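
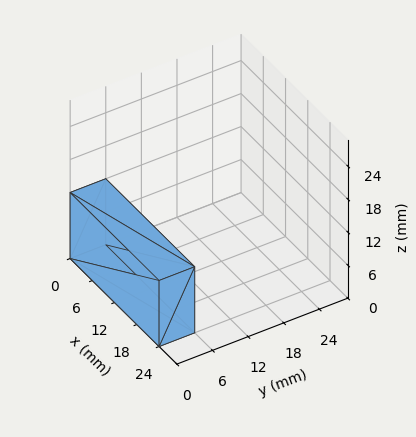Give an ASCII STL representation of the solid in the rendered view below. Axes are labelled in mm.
Reading the render: the shape is a rectangular box, roughly 24 × 6 mm footprint and 12 mm tall (dimensions read to the nearest mm from the axis ticks). For the STL, each face is triangulated and given an outward normal.

solid part
  facet normal 0.0000 0.0000 -1.0000
    outer loop
      vertex 24.00 6.00 0.00
      vertex 24.00 0.00 0.00
      vertex 0.00 0.00 0.00
    endloop
  endfacet
  facet normal 0.0000 0.0000 -1.0000
    outer loop
      vertex 0.00 6.00 0.00
      vertex 24.00 6.00 0.00
      vertex 0.00 0.00 0.00
    endloop
  endfacet
  facet normal 0.0000 0.0000 1.0000
    outer loop
      vertex 0.00 0.00 12.00
      vertex 24.00 0.00 12.00
      vertex 24.00 6.00 12.00
    endloop
  endfacet
  facet normal 0.0000 0.0000 1.0000
    outer loop
      vertex 0.00 0.00 12.00
      vertex 24.00 6.00 12.00
      vertex 0.00 6.00 12.00
    endloop
  endfacet
  facet normal 0.0000 -1.0000 0.0000
    outer loop
      vertex 0.00 0.00 0.00
      vertex 24.00 0.00 0.00
      vertex 24.00 0.00 12.00
    endloop
  endfacet
  facet normal 0.0000 -1.0000 0.0000
    outer loop
      vertex 0.00 0.00 0.00
      vertex 24.00 0.00 12.00
      vertex 0.00 0.00 12.00
    endloop
  endfacet
  facet normal 0.0000 1.0000 0.0000
    outer loop
      vertex 24.00 6.00 12.00
      vertex 24.00 6.00 0.00
      vertex 0.00 6.00 0.00
    endloop
  endfacet
  facet normal 0.0000 1.0000 0.0000
    outer loop
      vertex 0.00 6.00 12.00
      vertex 24.00 6.00 12.00
      vertex 0.00 6.00 0.00
    endloop
  endfacet
  facet normal -1.0000 0.0000 0.0000
    outer loop
      vertex 0.00 6.00 12.00
      vertex 0.00 6.00 0.00
      vertex 0.00 0.00 0.00
    endloop
  endfacet
  facet normal -1.0000 0.0000 0.0000
    outer loop
      vertex 0.00 0.00 12.00
      vertex 0.00 6.00 12.00
      vertex 0.00 0.00 0.00
    endloop
  endfacet
  facet normal 1.0000 0.0000 0.0000
    outer loop
      vertex 24.00 0.00 0.00
      vertex 24.00 6.00 0.00
      vertex 24.00 6.00 12.00
    endloop
  endfacet
  facet normal 1.0000 0.0000 0.0000
    outer loop
      vertex 24.00 0.00 0.00
      vertex 24.00 6.00 12.00
      vertex 24.00 0.00 12.00
    endloop
  endfacet
endsolid part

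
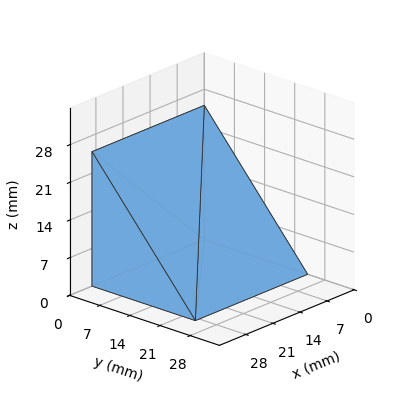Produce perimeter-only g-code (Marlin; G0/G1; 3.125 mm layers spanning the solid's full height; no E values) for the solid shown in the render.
Reading the render: the shape is a wedge (ramp): 29 × 24 mm base, rising to 25 mm along the y=0 edge and sloping linearly to z=0 at y=24 (dimensions read to the nearest mm from the axis ticks). For the g-code, the solid's height is divided into equal slices at the stated Δz and each level perimeter traced with G1 moves after a G0 lift.

; perimeter-only toolpath
G21 ; units = mm
G90 ; absolute positioning
G28 ; home
; layer 1
G0 Z3.125
G0 X0.000 Y0.000
G1 X29.000 Y0.000
G1 X29.000 Y21.000
G1 X0.000 Y21.000
G1 X0.000 Y0.000
; layer 2
G0 Z6.250
G0 X0.000 Y0.000
G1 X29.000 Y0.000
G1 X29.000 Y18.000
G1 X0.000 Y18.000
G1 X0.000 Y0.000
; layer 3
G0 Z9.375
G0 X0.000 Y0.000
G1 X29.000 Y0.000
G1 X29.000 Y15.000
G1 X0.000 Y15.000
G1 X0.000 Y0.000
; layer 4
G0 Z12.500
G0 X0.000 Y0.000
G1 X29.000 Y0.000
G1 X29.000 Y12.000
G1 X0.000 Y12.000
G1 X0.000 Y0.000
; layer 5
G0 Z15.625
G0 X0.000 Y0.000
G1 X29.000 Y0.000
G1 X29.000 Y9.000
G1 X0.000 Y9.000
G1 X0.000 Y0.000
; layer 6
G0 Z18.750
G0 X0.000 Y0.000
G1 X29.000 Y0.000
G1 X29.000 Y6.000
G1 X0.000 Y6.000
G1 X0.000 Y0.000
; layer 7
G0 Z21.875
G0 X0.000 Y0.000
G1 X29.000 Y0.000
G1 X29.000 Y3.000
G1 X0.000 Y3.000
G1 X0.000 Y0.000
M2 ; end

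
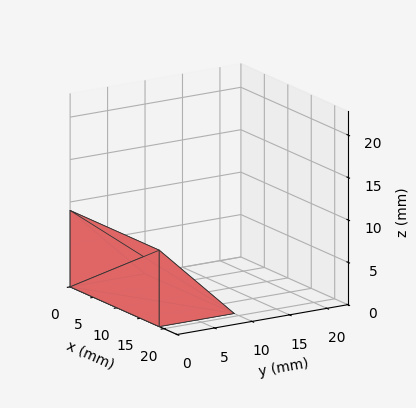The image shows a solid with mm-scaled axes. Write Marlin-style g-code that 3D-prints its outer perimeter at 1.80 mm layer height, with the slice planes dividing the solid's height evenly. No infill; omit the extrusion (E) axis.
Reading the render: the shape is a wedge (ramp): 19 × 10 mm base, rising to 9 mm along the y=0 edge and sloping linearly to z=0 at y=10 (dimensions read to the nearest mm from the axis ticks). For the g-code, the solid's height is divided into equal slices at the stated Δz and each level perimeter traced with G1 moves after a G0 lift.

; perimeter-only toolpath
G21 ; units = mm
G90 ; absolute positioning
G28 ; home
; layer 1
G0 Z1.80
G0 X0.00 Y0.00
G1 X19.00 Y0.00
G1 X19.00 Y8.00
G1 X0.00 Y8.00
G1 X0.00 Y0.00
; layer 2
G0 Z3.60
G0 X0.00 Y0.00
G1 X19.00 Y0.00
G1 X19.00 Y6.00
G1 X0.00 Y6.00
G1 X0.00 Y0.00
; layer 3
G0 Z5.40
G0 X0.00 Y0.00
G1 X19.00 Y0.00
G1 X19.00 Y4.00
G1 X0.00 Y4.00
G1 X0.00 Y0.00
; layer 4
G0 Z7.20
G0 X0.00 Y0.00
G1 X19.00 Y0.00
G1 X19.00 Y2.00
G1 X0.00 Y2.00
G1 X0.00 Y0.00
M2 ; end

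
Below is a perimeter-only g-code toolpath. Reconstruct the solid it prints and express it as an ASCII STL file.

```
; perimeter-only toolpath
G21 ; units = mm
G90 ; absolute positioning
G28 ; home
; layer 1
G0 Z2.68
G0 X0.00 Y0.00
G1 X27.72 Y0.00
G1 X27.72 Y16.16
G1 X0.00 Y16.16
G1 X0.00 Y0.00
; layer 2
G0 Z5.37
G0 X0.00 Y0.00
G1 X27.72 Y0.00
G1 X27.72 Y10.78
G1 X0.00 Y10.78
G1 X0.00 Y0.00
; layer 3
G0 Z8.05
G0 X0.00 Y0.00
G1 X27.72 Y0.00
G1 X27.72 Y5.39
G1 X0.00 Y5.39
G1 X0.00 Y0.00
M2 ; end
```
solid part
  facet normal 0.0000 0.0000 -1.0000
    outer loop
      vertex 27.72 21.55 0.00
      vertex 27.72 0.00 0.00
      vertex 0.00 0.00 0.00
    endloop
  endfacet
  facet normal 0.0000 0.0000 -1.0000
    outer loop
      vertex 0.00 21.55 0.00
      vertex 27.72 21.55 0.00
      vertex 0.00 0.00 0.00
    endloop
  endfacet
  facet normal 0.0000 -1.0000 0.0000
    outer loop
      vertex 0.00 0.00 0.00
      vertex 27.72 0.00 0.00
      vertex 27.72 0.00 10.73
    endloop
  endfacet
  facet normal 0.0000 -1.0000 0.0000
    outer loop
      vertex 0.00 0.00 0.00
      vertex 27.72 0.00 10.73
      vertex 0.00 0.00 10.73
    endloop
  endfacet
  facet normal 0.0000 0.4457 0.8952
    outer loop
      vertex 0.00 0.00 10.73
      vertex 27.72 0.00 10.73
      vertex 27.72 21.55 0.00
    endloop
  endfacet
  facet normal 0.0000 0.4457 0.8952
    outer loop
      vertex 0.00 0.00 10.73
      vertex 27.72 21.55 0.00
      vertex 0.00 21.55 0.00
    endloop
  endfacet
  facet normal -1.0000 0.0000 0.0000
    outer loop
      vertex 0.00 0.00 10.73
      vertex 0.00 21.55 0.00
      vertex 0.00 0.00 0.00
    endloop
  endfacet
  facet normal 1.0000 0.0000 0.0000
    outer loop
      vertex 27.72 0.00 0.00
      vertex 27.72 21.55 0.00
      vertex 27.72 0.00 10.73
    endloop
  endfacet
endsolid part

The G0 Z moves step by Δz≈2.68 mm. The G1 loops shrink linearly with z, so the solid tapers from its base footprint up to z≈10.7. Closing with a flat bottom cap and the tapered top and triangulating gives 8 facets — a wedge (ramp): 27.7 × 21.6 mm base, rising to 10.7 mm along the y=0 edge and sloping linearly to z=0 at y=21.6.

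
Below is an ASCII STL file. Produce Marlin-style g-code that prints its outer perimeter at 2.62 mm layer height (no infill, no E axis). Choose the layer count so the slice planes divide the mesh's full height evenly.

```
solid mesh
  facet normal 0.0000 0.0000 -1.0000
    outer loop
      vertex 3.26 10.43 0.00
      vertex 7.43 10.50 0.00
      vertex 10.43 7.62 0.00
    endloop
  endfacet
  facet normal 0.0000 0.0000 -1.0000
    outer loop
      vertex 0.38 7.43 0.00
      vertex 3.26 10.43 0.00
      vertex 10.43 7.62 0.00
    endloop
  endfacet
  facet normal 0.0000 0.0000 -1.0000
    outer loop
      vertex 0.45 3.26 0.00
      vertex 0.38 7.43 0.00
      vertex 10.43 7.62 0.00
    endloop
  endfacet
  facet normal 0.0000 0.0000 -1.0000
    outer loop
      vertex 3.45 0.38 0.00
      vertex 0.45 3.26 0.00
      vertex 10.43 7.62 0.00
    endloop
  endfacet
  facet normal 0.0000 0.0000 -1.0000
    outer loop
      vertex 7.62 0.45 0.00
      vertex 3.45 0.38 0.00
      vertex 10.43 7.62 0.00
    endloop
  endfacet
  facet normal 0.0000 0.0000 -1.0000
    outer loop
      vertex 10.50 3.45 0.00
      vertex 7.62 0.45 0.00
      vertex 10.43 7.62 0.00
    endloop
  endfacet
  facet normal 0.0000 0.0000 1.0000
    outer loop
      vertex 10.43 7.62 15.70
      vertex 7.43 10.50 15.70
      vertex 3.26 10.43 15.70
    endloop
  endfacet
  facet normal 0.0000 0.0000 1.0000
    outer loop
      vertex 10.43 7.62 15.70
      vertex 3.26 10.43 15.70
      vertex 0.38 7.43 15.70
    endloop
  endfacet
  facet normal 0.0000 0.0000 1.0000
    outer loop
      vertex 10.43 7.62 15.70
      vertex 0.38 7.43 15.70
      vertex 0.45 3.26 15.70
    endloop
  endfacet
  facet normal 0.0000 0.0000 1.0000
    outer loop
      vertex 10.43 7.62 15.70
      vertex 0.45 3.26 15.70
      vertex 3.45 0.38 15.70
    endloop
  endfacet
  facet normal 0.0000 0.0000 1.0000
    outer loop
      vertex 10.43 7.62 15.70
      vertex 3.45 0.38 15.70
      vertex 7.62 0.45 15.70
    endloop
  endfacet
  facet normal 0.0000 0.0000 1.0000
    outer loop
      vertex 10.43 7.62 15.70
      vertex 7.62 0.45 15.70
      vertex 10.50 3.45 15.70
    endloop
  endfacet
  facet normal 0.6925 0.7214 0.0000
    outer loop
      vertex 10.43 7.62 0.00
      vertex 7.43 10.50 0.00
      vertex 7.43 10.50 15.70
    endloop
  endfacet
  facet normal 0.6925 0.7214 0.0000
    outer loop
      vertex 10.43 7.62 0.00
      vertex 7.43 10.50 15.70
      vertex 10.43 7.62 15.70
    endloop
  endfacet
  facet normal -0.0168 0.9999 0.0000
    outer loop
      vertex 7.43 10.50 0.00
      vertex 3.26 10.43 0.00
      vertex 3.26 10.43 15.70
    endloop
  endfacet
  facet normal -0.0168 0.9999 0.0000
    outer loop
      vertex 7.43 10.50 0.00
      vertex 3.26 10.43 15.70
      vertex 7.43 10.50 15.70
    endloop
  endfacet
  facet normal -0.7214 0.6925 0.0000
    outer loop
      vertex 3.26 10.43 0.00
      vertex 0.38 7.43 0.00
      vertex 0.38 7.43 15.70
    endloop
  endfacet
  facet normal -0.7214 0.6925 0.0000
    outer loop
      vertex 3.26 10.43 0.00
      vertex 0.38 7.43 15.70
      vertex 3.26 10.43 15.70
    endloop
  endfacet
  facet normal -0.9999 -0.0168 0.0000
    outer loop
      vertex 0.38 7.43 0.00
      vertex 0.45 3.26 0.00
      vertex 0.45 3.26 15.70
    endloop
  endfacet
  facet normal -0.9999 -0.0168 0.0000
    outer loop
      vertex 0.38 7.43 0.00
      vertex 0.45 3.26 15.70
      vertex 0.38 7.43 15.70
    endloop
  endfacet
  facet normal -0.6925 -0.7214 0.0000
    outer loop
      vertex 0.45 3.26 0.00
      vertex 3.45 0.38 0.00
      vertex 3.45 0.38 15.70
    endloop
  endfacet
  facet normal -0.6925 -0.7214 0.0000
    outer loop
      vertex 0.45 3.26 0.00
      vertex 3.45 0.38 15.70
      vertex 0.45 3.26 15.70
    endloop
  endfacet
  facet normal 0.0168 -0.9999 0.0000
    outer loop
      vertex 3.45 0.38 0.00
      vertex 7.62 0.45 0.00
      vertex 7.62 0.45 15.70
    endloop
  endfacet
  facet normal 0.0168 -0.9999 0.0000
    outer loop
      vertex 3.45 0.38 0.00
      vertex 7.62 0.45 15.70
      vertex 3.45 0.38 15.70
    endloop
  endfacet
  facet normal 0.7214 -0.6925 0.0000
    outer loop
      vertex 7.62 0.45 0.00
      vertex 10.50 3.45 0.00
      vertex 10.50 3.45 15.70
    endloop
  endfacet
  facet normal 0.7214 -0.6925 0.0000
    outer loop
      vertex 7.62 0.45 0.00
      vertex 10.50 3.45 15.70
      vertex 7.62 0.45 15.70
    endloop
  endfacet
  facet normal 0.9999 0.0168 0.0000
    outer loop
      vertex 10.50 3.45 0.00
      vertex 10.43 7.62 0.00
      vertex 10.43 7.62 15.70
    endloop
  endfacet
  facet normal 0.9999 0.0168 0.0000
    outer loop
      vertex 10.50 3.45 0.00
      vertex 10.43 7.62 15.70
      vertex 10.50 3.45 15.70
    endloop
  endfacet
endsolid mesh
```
; perimeter-only toolpath
G21 ; units = mm
G90 ; absolute positioning
G28 ; home
; layer 1
G0 Z2.62
G0 X10.43 Y7.62
G1 X7.43 Y10.50
G1 X3.26 Y10.43
G1 X0.38 Y7.43
G1 X0.45 Y3.26
G1 X3.45 Y0.38
G1 X7.62 Y0.45
G1 X10.50 Y3.45
G1 X10.43 Y7.62
; layer 2
G0 Z5.23
G0 X10.43 Y7.62
G1 X7.43 Y10.50
G1 X3.26 Y10.43
G1 X0.38 Y7.43
G1 X0.45 Y3.26
G1 X3.45 Y0.38
G1 X7.62 Y0.45
G1 X10.50 Y3.45
G1 X10.43 Y7.62
; layer 3
G0 Z7.85
G0 X10.43 Y7.62
G1 X7.43 Y10.50
G1 X3.26 Y10.43
G1 X0.38 Y7.43
G1 X0.45 Y3.26
G1 X3.45 Y0.38
G1 X7.62 Y0.45
G1 X10.50 Y3.45
G1 X10.43 Y7.62
; layer 4
G0 Z10.47
G0 X10.43 Y7.62
G1 X7.43 Y10.50
G1 X3.26 Y10.43
G1 X0.38 Y7.43
G1 X0.45 Y3.26
G1 X3.45 Y0.38
G1 X7.62 Y0.45
G1 X10.50 Y3.45
G1 X10.43 Y7.62
; layer 5
G0 Z13.08
G0 X10.43 Y7.62
G1 X7.43 Y10.50
G1 X3.26 Y10.43
G1 X0.38 Y7.43
G1 X0.45 Y3.26
G1 X3.45 Y0.38
G1 X7.62 Y0.45
G1 X10.50 Y3.45
G1 X10.43 Y7.62
; layer 6
G0 Z15.70
G0 X10.43 Y7.62
G1 X7.43 Y10.50
G1 X3.26 Y10.43
G1 X0.38 Y7.43
G1 X0.45 Y3.26
G1 X3.45 Y0.38
G1 X7.62 Y0.45
G1 X10.50 Y3.45
G1 X10.43 Y7.62
M2 ; end

The solid is a regular 8-sided prism (a cylinder approximated with 8 flat sides), circumscribed radius ≈ 5.44 mm, height ≈ 15.7 mm. Slicing at Δz = 2.62 mm — 6 equal slices spanning the solid's height, so layer i sits at z = i·h/6 — gives 6 non-empty perimeters. Each is a 8-segment closed polygon; G0 lifts to the layer z and rapids to the start vertex, then G1 traces the edges.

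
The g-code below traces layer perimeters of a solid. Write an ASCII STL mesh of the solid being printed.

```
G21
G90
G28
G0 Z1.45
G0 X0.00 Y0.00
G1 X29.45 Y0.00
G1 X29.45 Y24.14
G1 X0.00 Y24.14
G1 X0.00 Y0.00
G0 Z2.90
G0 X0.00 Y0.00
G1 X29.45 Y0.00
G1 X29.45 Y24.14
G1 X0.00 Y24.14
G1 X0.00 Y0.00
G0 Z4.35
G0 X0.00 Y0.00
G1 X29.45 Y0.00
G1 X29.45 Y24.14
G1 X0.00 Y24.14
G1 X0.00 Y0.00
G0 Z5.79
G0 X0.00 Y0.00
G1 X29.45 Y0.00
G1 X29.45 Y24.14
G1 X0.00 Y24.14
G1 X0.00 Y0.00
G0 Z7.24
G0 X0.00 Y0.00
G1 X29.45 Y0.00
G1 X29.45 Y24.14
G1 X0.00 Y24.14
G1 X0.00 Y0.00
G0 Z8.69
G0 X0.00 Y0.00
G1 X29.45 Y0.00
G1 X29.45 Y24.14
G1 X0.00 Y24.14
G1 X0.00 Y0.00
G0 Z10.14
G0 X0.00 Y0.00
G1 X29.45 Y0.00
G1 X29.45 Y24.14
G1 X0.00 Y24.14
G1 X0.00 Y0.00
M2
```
solid part
  facet normal 0.0000 0.0000 -1.0000
    outer loop
      vertex 29.45 24.14 0.00
      vertex 29.45 0.00 0.00
      vertex 0.00 0.00 0.00
    endloop
  endfacet
  facet normal 0.0000 0.0000 -1.0000
    outer loop
      vertex 0.00 24.14 0.00
      vertex 29.45 24.14 0.00
      vertex 0.00 0.00 0.00
    endloop
  endfacet
  facet normal 0.0000 0.0000 1.0000
    outer loop
      vertex 0.00 0.00 10.14
      vertex 29.45 0.00 10.14
      vertex 29.45 24.14 10.14
    endloop
  endfacet
  facet normal 0.0000 0.0000 1.0000
    outer loop
      vertex 0.00 0.00 10.14
      vertex 29.45 24.14 10.14
      vertex 0.00 24.14 10.14
    endloop
  endfacet
  facet normal 0.0000 -1.0000 0.0000
    outer loop
      vertex 0.00 0.00 0.00
      vertex 29.45 0.00 0.00
      vertex 29.45 0.00 10.14
    endloop
  endfacet
  facet normal 0.0000 -1.0000 0.0000
    outer loop
      vertex 0.00 0.00 0.00
      vertex 29.45 0.00 10.14
      vertex 0.00 0.00 10.14
    endloop
  endfacet
  facet normal 0.0000 1.0000 0.0000
    outer loop
      vertex 29.45 24.14 10.14
      vertex 29.45 24.14 0.00
      vertex 0.00 24.14 0.00
    endloop
  endfacet
  facet normal 0.0000 1.0000 0.0000
    outer loop
      vertex 0.00 24.14 10.14
      vertex 29.45 24.14 10.14
      vertex 0.00 24.14 0.00
    endloop
  endfacet
  facet normal -1.0000 0.0000 0.0000
    outer loop
      vertex 0.00 24.14 10.14
      vertex 0.00 24.14 0.00
      vertex 0.00 0.00 0.00
    endloop
  endfacet
  facet normal -1.0000 0.0000 0.0000
    outer loop
      vertex 0.00 0.00 10.14
      vertex 0.00 24.14 10.14
      vertex 0.00 0.00 0.00
    endloop
  endfacet
  facet normal 1.0000 0.0000 0.0000
    outer loop
      vertex 29.45 0.00 0.00
      vertex 29.45 24.14 0.00
      vertex 29.45 24.14 10.14
    endloop
  endfacet
  facet normal 1.0000 0.0000 0.0000
    outer loop
      vertex 29.45 0.00 0.00
      vertex 29.45 24.14 10.14
      vertex 29.45 0.00 10.14
    endloop
  endfacet
endsolid part

The G0 Z moves step by Δz≈1.45 mm. Every layer's G1 loop is the same polygon, so the solid is a straight extrusion of it from z=0 to z≈10.1. Closing with flat bottom and top caps and triangulating gives 12 facets — a rectangular box, roughly 29.4 × 24.1 mm footprint and 10.1 mm tall.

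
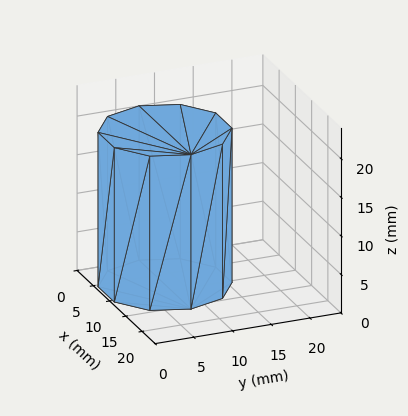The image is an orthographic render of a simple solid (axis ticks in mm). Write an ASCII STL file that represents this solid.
Reading the render: the shape is a regular 10-sided prism (a cylinder approximated with 10 flat sides), circumscribed radius ≈ 8 mm, height ≈ 20 mm (dimensions read to the nearest mm from the axis ticks). For the STL, each face is triangulated and given an outward normal.

solid part
  facet normal 0.0000 0.0000 -1.0000
    outer loop
      vertex 10.5 15.6 0.0
      vertex 14.5 12.7 0.0
      vertex 16.0 8.0 0.0
    endloop
  endfacet
  facet normal 0.0000 0.0000 -1.0000
    outer loop
      vertex 5.5 15.6 0.0
      vertex 10.5 15.6 0.0
      vertex 16.0 8.0 0.0
    endloop
  endfacet
  facet normal 0.0000 0.0000 -1.0000
    outer loop
      vertex 1.5 12.7 0.0
      vertex 5.5 15.6 0.0
      vertex 16.0 8.0 0.0
    endloop
  endfacet
  facet normal 0.0000 0.0000 -1.0000
    outer loop
      vertex 0.0 8.0 0.0
      vertex 1.5 12.7 0.0
      vertex 16.0 8.0 0.0
    endloop
  endfacet
  facet normal 0.0000 0.0000 -1.0000
    outer loop
      vertex 1.5 3.3 0.0
      vertex 0.0 8.0 0.0
      vertex 16.0 8.0 0.0
    endloop
  endfacet
  facet normal 0.0000 0.0000 -1.0000
    outer loop
      vertex 5.5 0.4 0.0
      vertex 1.5 3.3 0.0
      vertex 16.0 8.0 0.0
    endloop
  endfacet
  facet normal 0.0000 0.0000 -1.0000
    outer loop
      vertex 10.5 0.4 0.0
      vertex 5.5 0.4 0.0
      vertex 16.0 8.0 0.0
    endloop
  endfacet
  facet normal 0.0000 0.0000 -1.0000
    outer loop
      vertex 14.5 3.3 0.0
      vertex 10.5 0.4 0.0
      vertex 16.0 8.0 0.0
    endloop
  endfacet
  facet normal 0.0000 0.0000 1.0000
    outer loop
      vertex 16.0 8.0 20.0
      vertex 14.5 12.7 20.0
      vertex 10.5 15.6 20.0
    endloop
  endfacet
  facet normal 0.0000 0.0000 1.0000
    outer loop
      vertex 16.0 8.0 20.0
      vertex 10.5 15.6 20.0
      vertex 5.5 15.6 20.0
    endloop
  endfacet
  facet normal 0.0000 0.0000 1.0000
    outer loop
      vertex 16.0 8.0 20.0
      vertex 5.5 15.6 20.0
      vertex 1.5 12.7 20.0
    endloop
  endfacet
  facet normal 0.0000 0.0000 1.0000
    outer loop
      vertex 16.0 8.0 20.0
      vertex 1.5 12.7 20.0
      vertex 0.0 8.0 20.0
    endloop
  endfacet
  facet normal 0.0000 0.0000 1.0000
    outer loop
      vertex 16.0 8.0 20.0
      vertex 0.0 8.0 20.0
      vertex 1.5 3.3 20.0
    endloop
  endfacet
  facet normal 0.0000 0.0000 1.0000
    outer loop
      vertex 16.0 8.0 20.0
      vertex 1.5 3.3 20.0
      vertex 5.5 0.4 20.0
    endloop
  endfacet
  facet normal 0.0000 0.0000 1.0000
    outer loop
      vertex 16.0 8.0 20.0
      vertex 5.5 0.4 20.0
      vertex 10.5 0.4 20.0
    endloop
  endfacet
  facet normal 0.0000 0.0000 1.0000
    outer loop
      vertex 16.0 8.0 20.0
      vertex 10.5 0.4 20.0
      vertex 14.5 3.3 20.0
    endloop
  endfacet
  facet normal 0.9527 0.3040 0.0000
    outer loop
      vertex 16.0 8.0 0.0
      vertex 14.5 12.7 0.0
      vertex 14.5 12.7 20.0
    endloop
  endfacet
  facet normal 0.9527 0.3040 0.0000
    outer loop
      vertex 16.0 8.0 0.0
      vertex 14.5 12.7 20.0
      vertex 16.0 8.0 20.0
    endloop
  endfacet
  facet normal 0.5870 0.8096 0.0000
    outer loop
      vertex 14.5 12.7 0.0
      vertex 10.5 15.6 0.0
      vertex 10.5 15.6 20.0
    endloop
  endfacet
  facet normal 0.5870 0.8096 0.0000
    outer loop
      vertex 14.5 12.7 0.0
      vertex 10.5 15.6 20.0
      vertex 14.5 12.7 20.0
    endloop
  endfacet
  facet normal 0.0000 1.0000 0.0000
    outer loop
      vertex 10.5 15.6 0.0
      vertex 5.5 15.6 0.0
      vertex 5.5 15.6 20.0
    endloop
  endfacet
  facet normal 0.0000 1.0000 0.0000
    outer loop
      vertex 10.5 15.6 0.0
      vertex 5.5 15.6 20.0
      vertex 10.5 15.6 20.0
    endloop
  endfacet
  facet normal -0.5870 0.8096 0.0000
    outer loop
      vertex 5.5 15.6 0.0
      vertex 1.5 12.7 0.0
      vertex 1.5 12.7 20.0
    endloop
  endfacet
  facet normal -0.5870 0.8096 0.0000
    outer loop
      vertex 5.5 15.6 0.0
      vertex 1.5 12.7 20.0
      vertex 5.5 15.6 20.0
    endloop
  endfacet
  facet normal -0.9527 0.3040 0.0000
    outer loop
      vertex 1.5 12.7 0.0
      vertex 0.0 8.0 0.0
      vertex 0.0 8.0 20.0
    endloop
  endfacet
  facet normal -0.9527 0.3040 0.0000
    outer loop
      vertex 1.5 12.7 0.0
      vertex 0.0 8.0 20.0
      vertex 1.5 12.7 20.0
    endloop
  endfacet
  facet normal -0.9527 -0.3040 0.0000
    outer loop
      vertex 0.0 8.0 0.0
      vertex 1.5 3.3 0.0
      vertex 1.5 3.3 20.0
    endloop
  endfacet
  facet normal -0.9527 -0.3040 0.0000
    outer loop
      vertex 0.0 8.0 0.0
      vertex 1.5 3.3 20.0
      vertex 0.0 8.0 20.0
    endloop
  endfacet
  facet normal -0.5870 -0.8096 0.0000
    outer loop
      vertex 1.5 3.3 0.0
      vertex 5.5 0.4 0.0
      vertex 5.5 0.4 20.0
    endloop
  endfacet
  facet normal -0.5870 -0.8096 0.0000
    outer loop
      vertex 1.5 3.3 0.0
      vertex 5.5 0.4 20.0
      vertex 1.5 3.3 20.0
    endloop
  endfacet
  facet normal 0.0000 -1.0000 0.0000
    outer loop
      vertex 5.5 0.4 0.0
      vertex 10.5 0.4 0.0
      vertex 10.5 0.4 20.0
    endloop
  endfacet
  facet normal 0.0000 -1.0000 0.0000
    outer loop
      vertex 5.5 0.4 0.0
      vertex 10.5 0.4 20.0
      vertex 5.5 0.4 20.0
    endloop
  endfacet
  facet normal 0.5870 -0.8096 0.0000
    outer loop
      vertex 10.5 0.4 0.0
      vertex 14.5 3.3 0.0
      vertex 14.5 3.3 20.0
    endloop
  endfacet
  facet normal 0.5870 -0.8096 0.0000
    outer loop
      vertex 10.5 0.4 0.0
      vertex 14.5 3.3 20.0
      vertex 10.5 0.4 20.0
    endloop
  endfacet
  facet normal 0.9527 -0.3040 0.0000
    outer loop
      vertex 14.5 3.3 0.0
      vertex 16.0 8.0 0.0
      vertex 16.0 8.0 20.0
    endloop
  endfacet
  facet normal 0.9527 -0.3040 0.0000
    outer loop
      vertex 14.5 3.3 0.0
      vertex 16.0 8.0 20.0
      vertex 14.5 3.3 20.0
    endloop
  endfacet
endsolid part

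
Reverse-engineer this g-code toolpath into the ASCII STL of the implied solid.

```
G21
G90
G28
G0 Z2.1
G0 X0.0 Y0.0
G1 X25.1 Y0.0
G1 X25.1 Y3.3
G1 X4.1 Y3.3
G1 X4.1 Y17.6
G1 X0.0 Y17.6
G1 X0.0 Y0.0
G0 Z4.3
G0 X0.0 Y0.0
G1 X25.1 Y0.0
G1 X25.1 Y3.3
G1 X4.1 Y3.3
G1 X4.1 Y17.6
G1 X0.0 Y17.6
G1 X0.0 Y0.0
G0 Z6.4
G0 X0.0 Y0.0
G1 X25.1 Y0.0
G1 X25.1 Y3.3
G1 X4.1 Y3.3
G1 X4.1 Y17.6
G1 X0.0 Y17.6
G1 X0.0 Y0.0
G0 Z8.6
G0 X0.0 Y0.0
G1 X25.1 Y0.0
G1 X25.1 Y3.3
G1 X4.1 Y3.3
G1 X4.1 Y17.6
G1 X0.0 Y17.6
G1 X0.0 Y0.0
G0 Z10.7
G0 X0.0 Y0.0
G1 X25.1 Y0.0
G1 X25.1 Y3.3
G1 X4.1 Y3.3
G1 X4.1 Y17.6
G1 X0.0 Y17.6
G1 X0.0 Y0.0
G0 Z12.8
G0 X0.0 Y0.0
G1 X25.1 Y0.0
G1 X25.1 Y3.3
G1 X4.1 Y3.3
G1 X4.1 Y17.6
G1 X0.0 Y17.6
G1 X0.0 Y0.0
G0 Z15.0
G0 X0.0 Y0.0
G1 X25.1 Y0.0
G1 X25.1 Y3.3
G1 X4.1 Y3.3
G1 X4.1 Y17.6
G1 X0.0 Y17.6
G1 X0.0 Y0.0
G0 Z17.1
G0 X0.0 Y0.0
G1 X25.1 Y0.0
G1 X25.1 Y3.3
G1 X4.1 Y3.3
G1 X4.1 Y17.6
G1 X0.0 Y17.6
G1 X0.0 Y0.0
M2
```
solid part
  facet normal 0.0000 0.0000 -1.0000
    outer loop
      vertex 25.1 3.3 0.0
      vertex 25.1 0.0 0.0
      vertex 0.0 0.0 0.0
    endloop
  endfacet
  facet normal 0.0000 0.0000 -1.0000
    outer loop
      vertex 4.1 3.3 0.0
      vertex 25.1 3.3 0.0
      vertex 0.0 0.0 0.0
    endloop
  endfacet
  facet normal 0.0000 0.0000 -1.0000
    outer loop
      vertex 4.1 17.6 0.0
      vertex 4.1 3.3 0.0
      vertex 0.0 0.0 0.0
    endloop
  endfacet
  facet normal 0.0000 0.0000 -1.0000
    outer loop
      vertex 0.0 17.6 0.0
      vertex 4.1 17.6 0.0
      vertex 0.0 0.0 0.0
    endloop
  endfacet
  facet normal 0.0000 0.0000 1.0000
    outer loop
      vertex 0.0 0.0 17.1
      vertex 25.1 0.0 17.1
      vertex 25.1 3.3 17.1
    endloop
  endfacet
  facet normal 0.0000 0.0000 1.0000
    outer loop
      vertex 0.0 0.0 17.1
      vertex 25.1 3.3 17.1
      vertex 4.1 3.3 17.1
    endloop
  endfacet
  facet normal 0.0000 0.0000 1.0000
    outer loop
      vertex 0.0 0.0 17.1
      vertex 4.1 3.3 17.1
      vertex 4.1 17.6 17.1
    endloop
  endfacet
  facet normal 0.0000 0.0000 1.0000
    outer loop
      vertex 0.0 0.0 17.1
      vertex 4.1 17.6 17.1
      vertex 0.0 17.6 17.1
    endloop
  endfacet
  facet normal 0.0000 -1.0000 0.0000
    outer loop
      vertex 0.0 0.0 0.0
      vertex 25.1 0.0 0.0
      vertex 25.1 0.0 17.1
    endloop
  endfacet
  facet normal 0.0000 -1.0000 0.0000
    outer loop
      vertex 0.0 0.0 0.0
      vertex 25.1 0.0 17.1
      vertex 0.0 0.0 17.1
    endloop
  endfacet
  facet normal 1.0000 0.0000 0.0000
    outer loop
      vertex 25.1 0.0 0.0
      vertex 25.1 3.3 0.0
      vertex 25.1 3.3 17.1
    endloop
  endfacet
  facet normal 1.0000 0.0000 0.0000
    outer loop
      vertex 25.1 0.0 0.0
      vertex 25.1 3.3 17.1
      vertex 25.1 0.0 17.1
    endloop
  endfacet
  facet normal 0.0000 1.0000 0.0000
    outer loop
      vertex 25.1 3.3 0.0
      vertex 4.1 3.3 0.0
      vertex 4.1 3.3 17.1
    endloop
  endfacet
  facet normal 0.0000 1.0000 0.0000
    outer loop
      vertex 25.1 3.3 0.0
      vertex 4.1 3.3 17.1
      vertex 25.1 3.3 17.1
    endloop
  endfacet
  facet normal 1.0000 0.0000 0.0000
    outer loop
      vertex 4.1 3.3 0.0
      vertex 4.1 17.6 0.0
      vertex 4.1 17.6 17.1
    endloop
  endfacet
  facet normal 1.0000 0.0000 0.0000
    outer loop
      vertex 4.1 3.3 0.0
      vertex 4.1 17.6 17.1
      vertex 4.1 3.3 17.1
    endloop
  endfacet
  facet normal 0.0000 1.0000 0.0000
    outer loop
      vertex 4.1 17.6 0.0
      vertex 0.0 17.6 0.0
      vertex 0.0 17.6 17.1
    endloop
  endfacet
  facet normal 0.0000 1.0000 0.0000
    outer loop
      vertex 4.1 17.6 0.0
      vertex 0.0 17.6 17.1
      vertex 4.1 17.6 17.1
    endloop
  endfacet
  facet normal -1.0000 0.0000 0.0000
    outer loop
      vertex 0.0 17.6 0.0
      vertex 0.0 0.0 0.0
      vertex 0.0 0.0 17.1
    endloop
  endfacet
  facet normal -1.0000 0.0000 0.0000
    outer loop
      vertex 0.0 17.6 0.0
      vertex 0.0 0.0 17.1
      vertex 0.0 17.6 17.1
    endloop
  endfacet
endsolid part

The G0 Z moves step by Δz≈2.1 mm. Every layer's G1 loop is the same polygon, so the solid is a straight extrusion of it from z=0 to z≈17.1. Closing with flat bottom and top caps and triangulating gives 20 facets — an L-shaped prism: outer 25.1 × 17.6 mm, arm thicknesses ≈ 3.3 mm (horizontal) and 4.1 mm (vertical), extruded 17.1 mm in z.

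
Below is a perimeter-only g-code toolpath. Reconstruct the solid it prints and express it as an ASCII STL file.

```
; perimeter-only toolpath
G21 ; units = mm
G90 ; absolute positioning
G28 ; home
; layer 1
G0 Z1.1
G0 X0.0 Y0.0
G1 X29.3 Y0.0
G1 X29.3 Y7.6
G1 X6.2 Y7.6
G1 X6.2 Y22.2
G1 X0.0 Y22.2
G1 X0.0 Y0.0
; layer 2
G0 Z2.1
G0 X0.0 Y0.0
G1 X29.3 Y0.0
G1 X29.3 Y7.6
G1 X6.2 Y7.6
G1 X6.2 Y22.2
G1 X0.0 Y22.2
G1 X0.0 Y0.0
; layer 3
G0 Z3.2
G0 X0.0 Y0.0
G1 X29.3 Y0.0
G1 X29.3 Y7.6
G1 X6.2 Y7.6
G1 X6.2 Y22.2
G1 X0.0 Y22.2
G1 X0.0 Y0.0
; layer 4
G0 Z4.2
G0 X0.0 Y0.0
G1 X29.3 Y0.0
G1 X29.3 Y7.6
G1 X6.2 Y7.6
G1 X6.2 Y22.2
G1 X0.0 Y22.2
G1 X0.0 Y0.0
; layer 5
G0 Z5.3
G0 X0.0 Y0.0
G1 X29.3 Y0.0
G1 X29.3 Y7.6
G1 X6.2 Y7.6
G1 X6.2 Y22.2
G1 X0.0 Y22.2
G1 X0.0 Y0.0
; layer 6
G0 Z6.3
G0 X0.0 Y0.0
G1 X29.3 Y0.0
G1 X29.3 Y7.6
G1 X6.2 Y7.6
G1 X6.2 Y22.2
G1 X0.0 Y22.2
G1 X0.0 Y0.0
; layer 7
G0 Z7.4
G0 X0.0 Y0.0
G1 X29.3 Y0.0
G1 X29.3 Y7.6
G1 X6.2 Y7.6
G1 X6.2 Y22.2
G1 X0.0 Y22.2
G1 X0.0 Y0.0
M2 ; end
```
solid part
  facet normal 0.0000 0.0000 -1.0000
    outer loop
      vertex 29.3 7.6 0.0
      vertex 29.3 0.0 0.0
      vertex 0.0 0.0 0.0
    endloop
  endfacet
  facet normal 0.0000 0.0000 -1.0000
    outer loop
      vertex 6.2 7.6 0.0
      vertex 29.3 7.6 0.0
      vertex 0.0 0.0 0.0
    endloop
  endfacet
  facet normal 0.0000 0.0000 -1.0000
    outer loop
      vertex 6.2 22.2 0.0
      vertex 6.2 7.6 0.0
      vertex 0.0 0.0 0.0
    endloop
  endfacet
  facet normal 0.0000 0.0000 -1.0000
    outer loop
      vertex 0.0 22.2 0.0
      vertex 6.2 22.2 0.0
      vertex 0.0 0.0 0.0
    endloop
  endfacet
  facet normal 0.0000 0.0000 1.0000
    outer loop
      vertex 0.0 0.0 7.4
      vertex 29.3 0.0 7.4
      vertex 29.3 7.6 7.4
    endloop
  endfacet
  facet normal 0.0000 0.0000 1.0000
    outer loop
      vertex 0.0 0.0 7.4
      vertex 29.3 7.6 7.4
      vertex 6.2 7.6 7.4
    endloop
  endfacet
  facet normal 0.0000 0.0000 1.0000
    outer loop
      vertex 0.0 0.0 7.4
      vertex 6.2 7.6 7.4
      vertex 6.2 22.2 7.4
    endloop
  endfacet
  facet normal 0.0000 0.0000 1.0000
    outer loop
      vertex 0.0 0.0 7.4
      vertex 6.2 22.2 7.4
      vertex 0.0 22.2 7.4
    endloop
  endfacet
  facet normal 0.0000 -1.0000 0.0000
    outer loop
      vertex 0.0 0.0 0.0
      vertex 29.3 0.0 0.0
      vertex 29.3 0.0 7.4
    endloop
  endfacet
  facet normal 0.0000 -1.0000 0.0000
    outer loop
      vertex 0.0 0.0 0.0
      vertex 29.3 0.0 7.4
      vertex 0.0 0.0 7.4
    endloop
  endfacet
  facet normal 1.0000 0.0000 0.0000
    outer loop
      vertex 29.3 0.0 0.0
      vertex 29.3 7.6 0.0
      vertex 29.3 7.6 7.4
    endloop
  endfacet
  facet normal 1.0000 0.0000 0.0000
    outer loop
      vertex 29.3 0.0 0.0
      vertex 29.3 7.6 7.4
      vertex 29.3 0.0 7.4
    endloop
  endfacet
  facet normal 0.0000 1.0000 0.0000
    outer loop
      vertex 29.3 7.6 0.0
      vertex 6.2 7.6 0.0
      vertex 6.2 7.6 7.4
    endloop
  endfacet
  facet normal 0.0000 1.0000 0.0000
    outer loop
      vertex 29.3 7.6 0.0
      vertex 6.2 7.6 7.4
      vertex 29.3 7.6 7.4
    endloop
  endfacet
  facet normal 1.0000 0.0000 0.0000
    outer loop
      vertex 6.2 7.6 0.0
      vertex 6.2 22.2 0.0
      vertex 6.2 22.2 7.4
    endloop
  endfacet
  facet normal 1.0000 0.0000 0.0000
    outer loop
      vertex 6.2 7.6 0.0
      vertex 6.2 22.2 7.4
      vertex 6.2 7.6 7.4
    endloop
  endfacet
  facet normal 0.0000 1.0000 0.0000
    outer loop
      vertex 6.2 22.2 0.0
      vertex 0.0 22.2 0.0
      vertex 0.0 22.2 7.4
    endloop
  endfacet
  facet normal 0.0000 1.0000 0.0000
    outer loop
      vertex 6.2 22.2 0.0
      vertex 0.0 22.2 7.4
      vertex 6.2 22.2 7.4
    endloop
  endfacet
  facet normal -1.0000 0.0000 0.0000
    outer loop
      vertex 0.0 22.2 0.0
      vertex 0.0 0.0 0.0
      vertex 0.0 0.0 7.4
    endloop
  endfacet
  facet normal -1.0000 0.0000 0.0000
    outer loop
      vertex 0.0 22.2 0.0
      vertex 0.0 0.0 7.4
      vertex 0.0 22.2 7.4
    endloop
  endfacet
endsolid part

The G0 Z moves step by Δz≈1.1 mm. Every layer's G1 loop is the same polygon, so the solid is a straight extrusion of it from z=0 to z≈7.4. Closing with flat bottom and top caps and triangulating gives 20 facets — an L-shaped prism: outer 29.3 × 22.2 mm, arm thicknesses ≈ 7.6 mm (horizontal) and 6.2 mm (vertical), extruded 7.4 mm in z.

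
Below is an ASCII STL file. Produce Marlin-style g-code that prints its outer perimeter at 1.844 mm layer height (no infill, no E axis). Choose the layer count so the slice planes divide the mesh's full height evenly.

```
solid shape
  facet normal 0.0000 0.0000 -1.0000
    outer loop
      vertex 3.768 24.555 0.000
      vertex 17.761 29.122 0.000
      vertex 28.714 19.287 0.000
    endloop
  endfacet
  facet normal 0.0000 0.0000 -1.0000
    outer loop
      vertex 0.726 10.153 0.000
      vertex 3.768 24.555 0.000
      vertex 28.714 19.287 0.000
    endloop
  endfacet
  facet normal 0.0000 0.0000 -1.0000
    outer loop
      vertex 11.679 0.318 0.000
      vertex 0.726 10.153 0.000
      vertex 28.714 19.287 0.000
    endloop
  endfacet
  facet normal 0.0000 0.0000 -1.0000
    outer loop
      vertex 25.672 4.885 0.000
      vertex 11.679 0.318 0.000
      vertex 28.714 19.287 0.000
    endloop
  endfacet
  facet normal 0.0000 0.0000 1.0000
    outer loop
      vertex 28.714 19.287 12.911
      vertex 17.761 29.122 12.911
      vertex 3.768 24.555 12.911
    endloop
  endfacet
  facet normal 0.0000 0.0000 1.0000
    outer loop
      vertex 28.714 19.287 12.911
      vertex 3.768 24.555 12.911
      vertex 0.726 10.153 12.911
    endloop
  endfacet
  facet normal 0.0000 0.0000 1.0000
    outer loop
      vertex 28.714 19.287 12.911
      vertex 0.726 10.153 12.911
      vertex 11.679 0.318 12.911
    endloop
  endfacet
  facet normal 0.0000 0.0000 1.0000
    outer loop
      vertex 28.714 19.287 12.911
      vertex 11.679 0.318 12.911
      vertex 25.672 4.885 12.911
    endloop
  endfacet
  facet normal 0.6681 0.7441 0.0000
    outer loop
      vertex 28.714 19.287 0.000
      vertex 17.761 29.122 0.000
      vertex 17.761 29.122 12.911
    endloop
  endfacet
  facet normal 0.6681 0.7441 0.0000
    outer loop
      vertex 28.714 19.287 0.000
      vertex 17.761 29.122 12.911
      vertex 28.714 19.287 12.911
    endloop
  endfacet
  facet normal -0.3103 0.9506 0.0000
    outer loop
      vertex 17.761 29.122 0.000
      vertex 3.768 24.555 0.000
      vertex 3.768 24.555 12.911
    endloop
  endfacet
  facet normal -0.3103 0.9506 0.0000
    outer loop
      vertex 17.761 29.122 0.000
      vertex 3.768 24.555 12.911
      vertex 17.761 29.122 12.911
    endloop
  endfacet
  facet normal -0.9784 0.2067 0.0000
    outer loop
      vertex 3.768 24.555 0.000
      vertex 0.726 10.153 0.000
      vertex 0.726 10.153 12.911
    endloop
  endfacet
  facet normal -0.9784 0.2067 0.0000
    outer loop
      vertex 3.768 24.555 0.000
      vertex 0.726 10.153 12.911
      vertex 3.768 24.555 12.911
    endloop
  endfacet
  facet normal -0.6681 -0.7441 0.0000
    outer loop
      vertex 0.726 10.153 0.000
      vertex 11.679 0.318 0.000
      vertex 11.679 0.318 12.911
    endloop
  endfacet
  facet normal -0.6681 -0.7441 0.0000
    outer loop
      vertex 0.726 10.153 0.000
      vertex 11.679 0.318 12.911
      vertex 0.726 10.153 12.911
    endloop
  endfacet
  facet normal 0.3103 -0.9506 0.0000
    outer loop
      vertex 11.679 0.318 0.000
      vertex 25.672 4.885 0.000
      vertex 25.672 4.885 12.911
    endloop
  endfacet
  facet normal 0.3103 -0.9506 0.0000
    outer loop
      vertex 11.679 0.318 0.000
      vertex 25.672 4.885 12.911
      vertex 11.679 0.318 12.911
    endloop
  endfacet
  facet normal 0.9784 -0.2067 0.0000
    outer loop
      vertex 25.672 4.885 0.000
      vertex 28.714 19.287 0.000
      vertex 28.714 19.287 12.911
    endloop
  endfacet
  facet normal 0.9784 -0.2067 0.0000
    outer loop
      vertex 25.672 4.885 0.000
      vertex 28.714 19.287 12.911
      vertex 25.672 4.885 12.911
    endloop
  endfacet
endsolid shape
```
; perimeter-only toolpath
G21 ; units = mm
G90 ; absolute positioning
G28 ; home
; layer 1
G0 Z1.844
G0 X28.714 Y19.287
G1 X17.761 Y29.122
G1 X3.768 Y24.555
G1 X0.726 Y10.153
G1 X11.679 Y0.318
G1 X25.672 Y4.885
G1 X28.714 Y19.287
; layer 2
G0 Z3.689
G0 X28.714 Y19.287
G1 X17.761 Y29.122
G1 X3.768 Y24.555
G1 X0.726 Y10.153
G1 X11.679 Y0.318
G1 X25.672 Y4.885
G1 X28.714 Y19.287
; layer 3
G0 Z5.533
G0 X28.714 Y19.287
G1 X17.761 Y29.122
G1 X3.768 Y24.555
G1 X0.726 Y10.153
G1 X11.679 Y0.318
G1 X25.672 Y4.885
G1 X28.714 Y19.287
; layer 4
G0 Z7.378
G0 X28.714 Y19.287
G1 X17.761 Y29.122
G1 X3.768 Y24.555
G1 X0.726 Y10.153
G1 X11.679 Y0.318
G1 X25.672 Y4.885
G1 X28.714 Y19.287
; layer 5
G0 Z9.222
G0 X28.714 Y19.287
G1 X17.761 Y29.122
G1 X3.768 Y24.555
G1 X0.726 Y10.153
G1 X11.679 Y0.318
G1 X25.672 Y4.885
G1 X28.714 Y19.287
; layer 6
G0 Z11.067
G0 X28.714 Y19.287
G1 X17.761 Y29.122
G1 X3.768 Y24.555
G1 X0.726 Y10.153
G1 X11.679 Y0.318
G1 X25.672 Y4.885
G1 X28.714 Y19.287
; layer 7
G0 Z12.911
G0 X28.714 Y19.287
G1 X17.761 Y29.122
G1 X3.768 Y24.555
G1 X0.726 Y10.153
G1 X11.679 Y0.318
G1 X25.672 Y4.885
G1 X28.714 Y19.287
M2 ; end

The solid is a regular 6-sided prism (a cylinder approximated with 6 flat sides), circumscribed radius ≈ 14.7 mm, height ≈ 12.9 mm. Slicing at Δz = 1.844 mm — 7 equal slices spanning the solid's height, so layer i sits at z = i·h/7 — gives 7 non-empty perimeters. Each is a 6-segment closed polygon; G0 lifts to the layer z and rapids to the start vertex, then G1 traces the edges.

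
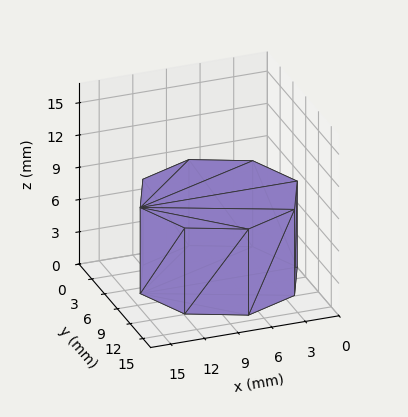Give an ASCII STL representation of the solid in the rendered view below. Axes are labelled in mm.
Reading the render: the shape is a regular 8-sided prism (a cylinder approximated with 8 flat sides), circumscribed radius ≈ 7 mm, height ≈ 8 mm (dimensions read to the nearest mm from the axis ticks). For the STL, each face is triangulated and given an outward normal.

solid part
  facet normal 0.0000 0.0000 -1.0000
    outer loop
      vertex 7.0 14.0 0.0
      vertex 11.9 11.9 0.0
      vertex 14.0 7.0 0.0
    endloop
  endfacet
  facet normal 0.0000 0.0000 -1.0000
    outer loop
      vertex 2.1 11.9 0.0
      vertex 7.0 14.0 0.0
      vertex 14.0 7.0 0.0
    endloop
  endfacet
  facet normal 0.0000 0.0000 -1.0000
    outer loop
      vertex 0.0 7.0 0.0
      vertex 2.1 11.9 0.0
      vertex 14.0 7.0 0.0
    endloop
  endfacet
  facet normal 0.0000 0.0000 -1.0000
    outer loop
      vertex 2.1 2.1 0.0
      vertex 0.0 7.0 0.0
      vertex 14.0 7.0 0.0
    endloop
  endfacet
  facet normal 0.0000 0.0000 -1.0000
    outer loop
      vertex 7.0 0.0 0.0
      vertex 2.1 2.1 0.0
      vertex 14.0 7.0 0.0
    endloop
  endfacet
  facet normal 0.0000 0.0000 -1.0000
    outer loop
      vertex 11.9 2.1 0.0
      vertex 7.0 0.0 0.0
      vertex 14.0 7.0 0.0
    endloop
  endfacet
  facet normal 0.0000 0.0000 1.0000
    outer loop
      vertex 14.0 7.0 8.0
      vertex 11.9 11.9 8.0
      vertex 7.0 14.0 8.0
    endloop
  endfacet
  facet normal 0.0000 0.0000 1.0000
    outer loop
      vertex 14.0 7.0 8.0
      vertex 7.0 14.0 8.0
      vertex 2.1 11.9 8.0
    endloop
  endfacet
  facet normal 0.0000 0.0000 1.0000
    outer loop
      vertex 14.0 7.0 8.0
      vertex 2.1 11.9 8.0
      vertex 0.0 7.0 8.0
    endloop
  endfacet
  facet normal 0.0000 0.0000 1.0000
    outer loop
      vertex 14.0 7.0 8.0
      vertex 0.0 7.0 8.0
      vertex 2.1 2.1 8.0
    endloop
  endfacet
  facet normal 0.0000 0.0000 1.0000
    outer loop
      vertex 14.0 7.0 8.0
      vertex 2.1 2.1 8.0
      vertex 7.0 0.0 8.0
    endloop
  endfacet
  facet normal 0.0000 0.0000 1.0000
    outer loop
      vertex 14.0 7.0 8.0
      vertex 7.0 0.0 8.0
      vertex 11.9 2.1 8.0
    endloop
  endfacet
  facet normal 0.9191 0.3939 0.0000
    outer loop
      vertex 14.0 7.0 0.0
      vertex 11.9 11.9 0.0
      vertex 11.9 11.9 8.0
    endloop
  endfacet
  facet normal 0.9191 0.3939 0.0000
    outer loop
      vertex 14.0 7.0 0.0
      vertex 11.9 11.9 8.0
      vertex 14.0 7.0 8.0
    endloop
  endfacet
  facet normal 0.3939 0.9191 0.0000
    outer loop
      vertex 11.9 11.9 0.0
      vertex 7.0 14.0 0.0
      vertex 7.0 14.0 8.0
    endloop
  endfacet
  facet normal 0.3939 0.9191 0.0000
    outer loop
      vertex 11.9 11.9 0.0
      vertex 7.0 14.0 8.0
      vertex 11.9 11.9 8.0
    endloop
  endfacet
  facet normal -0.3939 0.9191 0.0000
    outer loop
      vertex 7.0 14.0 0.0
      vertex 2.1 11.9 0.0
      vertex 2.1 11.9 8.0
    endloop
  endfacet
  facet normal -0.3939 0.9191 0.0000
    outer loop
      vertex 7.0 14.0 0.0
      vertex 2.1 11.9 8.0
      vertex 7.0 14.0 8.0
    endloop
  endfacet
  facet normal -0.9191 0.3939 0.0000
    outer loop
      vertex 2.1 11.9 0.0
      vertex 0.0 7.0 0.0
      vertex 0.0 7.0 8.0
    endloop
  endfacet
  facet normal -0.9191 0.3939 0.0000
    outer loop
      vertex 2.1 11.9 0.0
      vertex 0.0 7.0 8.0
      vertex 2.1 11.9 8.0
    endloop
  endfacet
  facet normal -0.9191 -0.3939 0.0000
    outer loop
      vertex 0.0 7.0 0.0
      vertex 2.1 2.1 0.0
      vertex 2.1 2.1 8.0
    endloop
  endfacet
  facet normal -0.9191 -0.3939 0.0000
    outer loop
      vertex 0.0 7.0 0.0
      vertex 2.1 2.1 8.0
      vertex 0.0 7.0 8.0
    endloop
  endfacet
  facet normal -0.3939 -0.9191 0.0000
    outer loop
      vertex 2.1 2.1 0.0
      vertex 7.0 0.0 0.0
      vertex 7.0 0.0 8.0
    endloop
  endfacet
  facet normal -0.3939 -0.9191 0.0000
    outer loop
      vertex 2.1 2.1 0.0
      vertex 7.0 0.0 8.0
      vertex 2.1 2.1 8.0
    endloop
  endfacet
  facet normal 0.3939 -0.9191 0.0000
    outer loop
      vertex 7.0 0.0 0.0
      vertex 11.9 2.1 0.0
      vertex 11.9 2.1 8.0
    endloop
  endfacet
  facet normal 0.3939 -0.9191 0.0000
    outer loop
      vertex 7.0 0.0 0.0
      vertex 11.9 2.1 8.0
      vertex 7.0 0.0 8.0
    endloop
  endfacet
  facet normal 0.9191 -0.3939 0.0000
    outer loop
      vertex 11.9 2.1 0.0
      vertex 14.0 7.0 0.0
      vertex 14.0 7.0 8.0
    endloop
  endfacet
  facet normal 0.9191 -0.3939 0.0000
    outer loop
      vertex 11.9 2.1 0.0
      vertex 14.0 7.0 8.0
      vertex 11.9 2.1 8.0
    endloop
  endfacet
endsolid part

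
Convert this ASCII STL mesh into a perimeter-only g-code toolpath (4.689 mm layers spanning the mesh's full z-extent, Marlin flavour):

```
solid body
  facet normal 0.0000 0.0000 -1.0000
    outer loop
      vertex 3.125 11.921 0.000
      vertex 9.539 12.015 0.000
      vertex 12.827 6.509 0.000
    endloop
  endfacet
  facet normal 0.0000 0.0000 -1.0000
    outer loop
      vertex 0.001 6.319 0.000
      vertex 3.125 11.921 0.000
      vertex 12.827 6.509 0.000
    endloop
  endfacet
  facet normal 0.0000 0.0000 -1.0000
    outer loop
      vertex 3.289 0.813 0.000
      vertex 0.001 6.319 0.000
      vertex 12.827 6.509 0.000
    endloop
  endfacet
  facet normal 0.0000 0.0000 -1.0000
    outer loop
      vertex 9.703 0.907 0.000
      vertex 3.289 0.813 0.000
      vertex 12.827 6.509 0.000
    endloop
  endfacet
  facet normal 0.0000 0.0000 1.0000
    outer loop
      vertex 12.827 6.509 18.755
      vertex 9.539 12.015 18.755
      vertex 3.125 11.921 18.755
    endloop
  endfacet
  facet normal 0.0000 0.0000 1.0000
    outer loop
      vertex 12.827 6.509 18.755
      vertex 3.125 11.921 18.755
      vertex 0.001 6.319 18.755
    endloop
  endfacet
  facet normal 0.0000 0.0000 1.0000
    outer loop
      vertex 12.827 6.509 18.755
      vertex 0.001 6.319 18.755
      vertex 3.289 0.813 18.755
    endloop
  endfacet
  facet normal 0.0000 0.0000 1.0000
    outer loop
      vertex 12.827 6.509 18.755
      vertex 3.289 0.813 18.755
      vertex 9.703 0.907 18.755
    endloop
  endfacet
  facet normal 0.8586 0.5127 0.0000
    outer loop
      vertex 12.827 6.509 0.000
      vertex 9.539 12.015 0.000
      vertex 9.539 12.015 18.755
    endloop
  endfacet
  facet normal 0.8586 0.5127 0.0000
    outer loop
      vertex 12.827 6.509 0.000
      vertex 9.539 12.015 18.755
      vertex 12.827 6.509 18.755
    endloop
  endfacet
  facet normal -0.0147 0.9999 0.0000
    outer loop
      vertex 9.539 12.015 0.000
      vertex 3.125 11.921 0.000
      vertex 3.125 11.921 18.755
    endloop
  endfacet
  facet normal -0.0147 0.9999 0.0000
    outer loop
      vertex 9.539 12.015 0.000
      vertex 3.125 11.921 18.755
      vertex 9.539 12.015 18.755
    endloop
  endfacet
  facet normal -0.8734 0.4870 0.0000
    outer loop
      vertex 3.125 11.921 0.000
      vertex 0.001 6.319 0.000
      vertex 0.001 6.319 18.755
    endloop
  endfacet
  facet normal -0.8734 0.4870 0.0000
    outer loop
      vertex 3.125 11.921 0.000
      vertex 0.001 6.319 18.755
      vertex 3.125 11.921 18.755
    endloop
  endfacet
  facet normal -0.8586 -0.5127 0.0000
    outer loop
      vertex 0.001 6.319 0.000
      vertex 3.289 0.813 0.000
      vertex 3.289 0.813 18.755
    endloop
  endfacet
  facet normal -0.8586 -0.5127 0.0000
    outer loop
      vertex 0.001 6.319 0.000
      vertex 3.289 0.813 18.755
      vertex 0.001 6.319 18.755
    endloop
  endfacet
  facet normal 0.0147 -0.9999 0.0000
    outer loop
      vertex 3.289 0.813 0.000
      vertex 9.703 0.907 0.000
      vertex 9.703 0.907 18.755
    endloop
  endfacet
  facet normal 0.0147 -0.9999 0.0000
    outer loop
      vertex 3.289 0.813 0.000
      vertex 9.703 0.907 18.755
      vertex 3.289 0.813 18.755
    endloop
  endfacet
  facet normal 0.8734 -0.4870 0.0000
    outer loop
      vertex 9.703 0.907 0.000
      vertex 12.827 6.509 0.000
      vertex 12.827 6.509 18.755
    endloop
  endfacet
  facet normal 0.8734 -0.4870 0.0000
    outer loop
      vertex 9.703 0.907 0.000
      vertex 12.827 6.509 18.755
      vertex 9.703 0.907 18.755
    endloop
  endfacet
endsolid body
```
; perimeter-only toolpath
G21 ; units = mm
G90 ; absolute positioning
G28 ; home
; layer 1
G0 Z4.689
G0 X12.827 Y6.509
G1 X9.539 Y12.015
G1 X3.125 Y11.921
G1 X0.001 Y6.319
G1 X3.289 Y0.813
G1 X9.703 Y0.907
G1 X12.827 Y6.509
; layer 2
G0 Z9.377
G0 X12.827 Y6.509
G1 X9.539 Y12.015
G1 X3.125 Y11.921
G1 X0.001 Y6.319
G1 X3.289 Y0.813
G1 X9.703 Y0.907
G1 X12.827 Y6.509
; layer 3
G0 Z14.066
G0 X12.827 Y6.509
G1 X9.539 Y12.015
G1 X3.125 Y11.921
G1 X0.001 Y6.319
G1 X3.289 Y0.813
G1 X9.703 Y0.907
G1 X12.827 Y6.509
; layer 4
G0 Z18.755
G0 X12.827 Y6.509
G1 X9.539 Y12.015
G1 X3.125 Y11.921
G1 X0.001 Y6.319
G1 X3.289 Y0.813
G1 X9.703 Y0.907
G1 X12.827 Y6.509
M2 ; end

The solid is a regular 6-sided prism (a cylinder approximated with 6 flat sides), circumscribed radius ≈ 6.41 mm, height ≈ 18.8 mm. Slicing at Δz = 4.689 mm — 4 equal slices spanning the solid's height, so layer i sits at z = i·h/4 — gives 4 non-empty perimeters. Each is a 6-segment closed polygon; G0 lifts to the layer z and rapids to the start vertex, then G1 traces the edges.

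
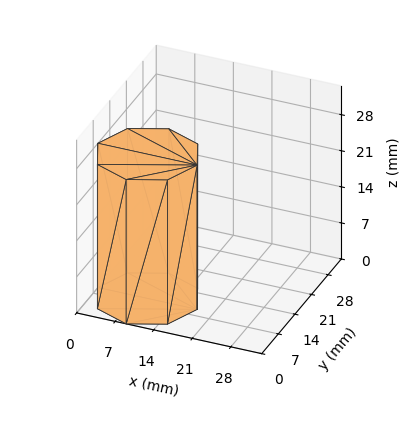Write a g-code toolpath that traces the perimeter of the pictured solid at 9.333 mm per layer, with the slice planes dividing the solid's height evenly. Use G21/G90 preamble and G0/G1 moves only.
Reading the render: the shape is a regular 8-sided prism (a cylinder approximated with 8 flat sides), circumscribed radius ≈ 9 mm, height ≈ 28 mm (dimensions read to the nearest mm from the axis ticks). For the g-code, the solid's height is divided into equal slices at the stated Δz and each level perimeter traced with G1 moves after a G0 lift.

; perimeter-only toolpath
G21 ; units = mm
G90 ; absolute positioning
G28 ; home
; layer 1
G0 Z9.333
G0 X18.000 Y9.000
G1 X15.364 Y15.364
G1 X9.000 Y18.000
G1 X2.636 Y15.364
G1 X0.000 Y9.000
G1 X2.636 Y2.636
G1 X9.000 Y0.000
G1 X15.364 Y2.636
G1 X18.000 Y9.000
; layer 2
G0 Z18.667
G0 X18.000 Y9.000
G1 X15.364 Y15.364
G1 X9.000 Y18.000
G1 X2.636 Y15.364
G1 X0.000 Y9.000
G1 X2.636 Y2.636
G1 X9.000 Y0.000
G1 X15.364 Y2.636
G1 X18.000 Y9.000
; layer 3
G0 Z28.000
G0 X18.000 Y9.000
G1 X15.364 Y15.364
G1 X9.000 Y18.000
G1 X2.636 Y15.364
G1 X0.000 Y9.000
G1 X2.636 Y2.636
G1 X9.000 Y0.000
G1 X15.364 Y2.636
G1 X18.000 Y9.000
M2 ; end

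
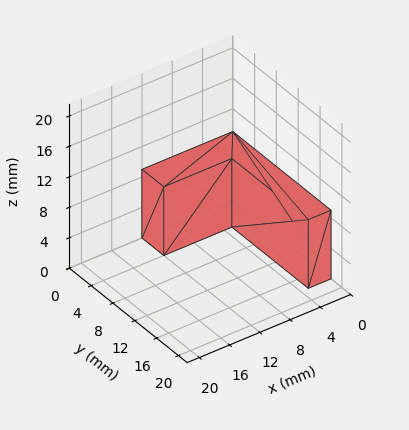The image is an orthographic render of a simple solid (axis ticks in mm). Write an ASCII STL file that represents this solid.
Reading the render: the shape is an L-shaped prism: outer 12 × 18 mm, arm thicknesses ≈ 4 mm (horizontal) and 3 mm (vertical), extruded 9 mm in z (dimensions read to the nearest mm from the axis ticks). For the STL, each face is triangulated and given an outward normal.

solid part
  facet normal 0.0000 0.0000 -1.0000
    outer loop
      vertex 12.00 4.00 0.00
      vertex 12.00 0.00 0.00
      vertex 0.00 0.00 0.00
    endloop
  endfacet
  facet normal 0.0000 0.0000 -1.0000
    outer loop
      vertex 3.00 4.00 0.00
      vertex 12.00 4.00 0.00
      vertex 0.00 0.00 0.00
    endloop
  endfacet
  facet normal 0.0000 0.0000 -1.0000
    outer loop
      vertex 3.00 18.00 0.00
      vertex 3.00 4.00 0.00
      vertex 0.00 0.00 0.00
    endloop
  endfacet
  facet normal 0.0000 0.0000 -1.0000
    outer loop
      vertex 0.00 18.00 0.00
      vertex 3.00 18.00 0.00
      vertex 0.00 0.00 0.00
    endloop
  endfacet
  facet normal 0.0000 0.0000 1.0000
    outer loop
      vertex 0.00 0.00 9.00
      vertex 12.00 0.00 9.00
      vertex 12.00 4.00 9.00
    endloop
  endfacet
  facet normal 0.0000 0.0000 1.0000
    outer loop
      vertex 0.00 0.00 9.00
      vertex 12.00 4.00 9.00
      vertex 3.00 4.00 9.00
    endloop
  endfacet
  facet normal 0.0000 0.0000 1.0000
    outer loop
      vertex 0.00 0.00 9.00
      vertex 3.00 4.00 9.00
      vertex 3.00 18.00 9.00
    endloop
  endfacet
  facet normal 0.0000 0.0000 1.0000
    outer loop
      vertex 0.00 0.00 9.00
      vertex 3.00 18.00 9.00
      vertex 0.00 18.00 9.00
    endloop
  endfacet
  facet normal 0.0000 -1.0000 0.0000
    outer loop
      vertex 0.00 0.00 0.00
      vertex 12.00 0.00 0.00
      vertex 12.00 0.00 9.00
    endloop
  endfacet
  facet normal 0.0000 -1.0000 0.0000
    outer loop
      vertex 0.00 0.00 0.00
      vertex 12.00 0.00 9.00
      vertex 0.00 0.00 9.00
    endloop
  endfacet
  facet normal 1.0000 0.0000 0.0000
    outer loop
      vertex 12.00 0.00 0.00
      vertex 12.00 4.00 0.00
      vertex 12.00 4.00 9.00
    endloop
  endfacet
  facet normal 1.0000 0.0000 0.0000
    outer loop
      vertex 12.00 0.00 0.00
      vertex 12.00 4.00 9.00
      vertex 12.00 0.00 9.00
    endloop
  endfacet
  facet normal 0.0000 1.0000 0.0000
    outer loop
      vertex 12.00 4.00 0.00
      vertex 3.00 4.00 0.00
      vertex 3.00 4.00 9.00
    endloop
  endfacet
  facet normal 0.0000 1.0000 0.0000
    outer loop
      vertex 12.00 4.00 0.00
      vertex 3.00 4.00 9.00
      vertex 12.00 4.00 9.00
    endloop
  endfacet
  facet normal 1.0000 0.0000 0.0000
    outer loop
      vertex 3.00 4.00 0.00
      vertex 3.00 18.00 0.00
      vertex 3.00 18.00 9.00
    endloop
  endfacet
  facet normal 1.0000 0.0000 0.0000
    outer loop
      vertex 3.00 4.00 0.00
      vertex 3.00 18.00 9.00
      vertex 3.00 4.00 9.00
    endloop
  endfacet
  facet normal 0.0000 1.0000 0.0000
    outer loop
      vertex 3.00 18.00 0.00
      vertex 0.00 18.00 0.00
      vertex 0.00 18.00 9.00
    endloop
  endfacet
  facet normal 0.0000 1.0000 0.0000
    outer loop
      vertex 3.00 18.00 0.00
      vertex 0.00 18.00 9.00
      vertex 3.00 18.00 9.00
    endloop
  endfacet
  facet normal -1.0000 0.0000 0.0000
    outer loop
      vertex 0.00 18.00 0.00
      vertex 0.00 0.00 0.00
      vertex 0.00 0.00 9.00
    endloop
  endfacet
  facet normal -1.0000 0.0000 0.0000
    outer loop
      vertex 0.00 18.00 0.00
      vertex 0.00 0.00 9.00
      vertex 0.00 18.00 9.00
    endloop
  endfacet
endsolid part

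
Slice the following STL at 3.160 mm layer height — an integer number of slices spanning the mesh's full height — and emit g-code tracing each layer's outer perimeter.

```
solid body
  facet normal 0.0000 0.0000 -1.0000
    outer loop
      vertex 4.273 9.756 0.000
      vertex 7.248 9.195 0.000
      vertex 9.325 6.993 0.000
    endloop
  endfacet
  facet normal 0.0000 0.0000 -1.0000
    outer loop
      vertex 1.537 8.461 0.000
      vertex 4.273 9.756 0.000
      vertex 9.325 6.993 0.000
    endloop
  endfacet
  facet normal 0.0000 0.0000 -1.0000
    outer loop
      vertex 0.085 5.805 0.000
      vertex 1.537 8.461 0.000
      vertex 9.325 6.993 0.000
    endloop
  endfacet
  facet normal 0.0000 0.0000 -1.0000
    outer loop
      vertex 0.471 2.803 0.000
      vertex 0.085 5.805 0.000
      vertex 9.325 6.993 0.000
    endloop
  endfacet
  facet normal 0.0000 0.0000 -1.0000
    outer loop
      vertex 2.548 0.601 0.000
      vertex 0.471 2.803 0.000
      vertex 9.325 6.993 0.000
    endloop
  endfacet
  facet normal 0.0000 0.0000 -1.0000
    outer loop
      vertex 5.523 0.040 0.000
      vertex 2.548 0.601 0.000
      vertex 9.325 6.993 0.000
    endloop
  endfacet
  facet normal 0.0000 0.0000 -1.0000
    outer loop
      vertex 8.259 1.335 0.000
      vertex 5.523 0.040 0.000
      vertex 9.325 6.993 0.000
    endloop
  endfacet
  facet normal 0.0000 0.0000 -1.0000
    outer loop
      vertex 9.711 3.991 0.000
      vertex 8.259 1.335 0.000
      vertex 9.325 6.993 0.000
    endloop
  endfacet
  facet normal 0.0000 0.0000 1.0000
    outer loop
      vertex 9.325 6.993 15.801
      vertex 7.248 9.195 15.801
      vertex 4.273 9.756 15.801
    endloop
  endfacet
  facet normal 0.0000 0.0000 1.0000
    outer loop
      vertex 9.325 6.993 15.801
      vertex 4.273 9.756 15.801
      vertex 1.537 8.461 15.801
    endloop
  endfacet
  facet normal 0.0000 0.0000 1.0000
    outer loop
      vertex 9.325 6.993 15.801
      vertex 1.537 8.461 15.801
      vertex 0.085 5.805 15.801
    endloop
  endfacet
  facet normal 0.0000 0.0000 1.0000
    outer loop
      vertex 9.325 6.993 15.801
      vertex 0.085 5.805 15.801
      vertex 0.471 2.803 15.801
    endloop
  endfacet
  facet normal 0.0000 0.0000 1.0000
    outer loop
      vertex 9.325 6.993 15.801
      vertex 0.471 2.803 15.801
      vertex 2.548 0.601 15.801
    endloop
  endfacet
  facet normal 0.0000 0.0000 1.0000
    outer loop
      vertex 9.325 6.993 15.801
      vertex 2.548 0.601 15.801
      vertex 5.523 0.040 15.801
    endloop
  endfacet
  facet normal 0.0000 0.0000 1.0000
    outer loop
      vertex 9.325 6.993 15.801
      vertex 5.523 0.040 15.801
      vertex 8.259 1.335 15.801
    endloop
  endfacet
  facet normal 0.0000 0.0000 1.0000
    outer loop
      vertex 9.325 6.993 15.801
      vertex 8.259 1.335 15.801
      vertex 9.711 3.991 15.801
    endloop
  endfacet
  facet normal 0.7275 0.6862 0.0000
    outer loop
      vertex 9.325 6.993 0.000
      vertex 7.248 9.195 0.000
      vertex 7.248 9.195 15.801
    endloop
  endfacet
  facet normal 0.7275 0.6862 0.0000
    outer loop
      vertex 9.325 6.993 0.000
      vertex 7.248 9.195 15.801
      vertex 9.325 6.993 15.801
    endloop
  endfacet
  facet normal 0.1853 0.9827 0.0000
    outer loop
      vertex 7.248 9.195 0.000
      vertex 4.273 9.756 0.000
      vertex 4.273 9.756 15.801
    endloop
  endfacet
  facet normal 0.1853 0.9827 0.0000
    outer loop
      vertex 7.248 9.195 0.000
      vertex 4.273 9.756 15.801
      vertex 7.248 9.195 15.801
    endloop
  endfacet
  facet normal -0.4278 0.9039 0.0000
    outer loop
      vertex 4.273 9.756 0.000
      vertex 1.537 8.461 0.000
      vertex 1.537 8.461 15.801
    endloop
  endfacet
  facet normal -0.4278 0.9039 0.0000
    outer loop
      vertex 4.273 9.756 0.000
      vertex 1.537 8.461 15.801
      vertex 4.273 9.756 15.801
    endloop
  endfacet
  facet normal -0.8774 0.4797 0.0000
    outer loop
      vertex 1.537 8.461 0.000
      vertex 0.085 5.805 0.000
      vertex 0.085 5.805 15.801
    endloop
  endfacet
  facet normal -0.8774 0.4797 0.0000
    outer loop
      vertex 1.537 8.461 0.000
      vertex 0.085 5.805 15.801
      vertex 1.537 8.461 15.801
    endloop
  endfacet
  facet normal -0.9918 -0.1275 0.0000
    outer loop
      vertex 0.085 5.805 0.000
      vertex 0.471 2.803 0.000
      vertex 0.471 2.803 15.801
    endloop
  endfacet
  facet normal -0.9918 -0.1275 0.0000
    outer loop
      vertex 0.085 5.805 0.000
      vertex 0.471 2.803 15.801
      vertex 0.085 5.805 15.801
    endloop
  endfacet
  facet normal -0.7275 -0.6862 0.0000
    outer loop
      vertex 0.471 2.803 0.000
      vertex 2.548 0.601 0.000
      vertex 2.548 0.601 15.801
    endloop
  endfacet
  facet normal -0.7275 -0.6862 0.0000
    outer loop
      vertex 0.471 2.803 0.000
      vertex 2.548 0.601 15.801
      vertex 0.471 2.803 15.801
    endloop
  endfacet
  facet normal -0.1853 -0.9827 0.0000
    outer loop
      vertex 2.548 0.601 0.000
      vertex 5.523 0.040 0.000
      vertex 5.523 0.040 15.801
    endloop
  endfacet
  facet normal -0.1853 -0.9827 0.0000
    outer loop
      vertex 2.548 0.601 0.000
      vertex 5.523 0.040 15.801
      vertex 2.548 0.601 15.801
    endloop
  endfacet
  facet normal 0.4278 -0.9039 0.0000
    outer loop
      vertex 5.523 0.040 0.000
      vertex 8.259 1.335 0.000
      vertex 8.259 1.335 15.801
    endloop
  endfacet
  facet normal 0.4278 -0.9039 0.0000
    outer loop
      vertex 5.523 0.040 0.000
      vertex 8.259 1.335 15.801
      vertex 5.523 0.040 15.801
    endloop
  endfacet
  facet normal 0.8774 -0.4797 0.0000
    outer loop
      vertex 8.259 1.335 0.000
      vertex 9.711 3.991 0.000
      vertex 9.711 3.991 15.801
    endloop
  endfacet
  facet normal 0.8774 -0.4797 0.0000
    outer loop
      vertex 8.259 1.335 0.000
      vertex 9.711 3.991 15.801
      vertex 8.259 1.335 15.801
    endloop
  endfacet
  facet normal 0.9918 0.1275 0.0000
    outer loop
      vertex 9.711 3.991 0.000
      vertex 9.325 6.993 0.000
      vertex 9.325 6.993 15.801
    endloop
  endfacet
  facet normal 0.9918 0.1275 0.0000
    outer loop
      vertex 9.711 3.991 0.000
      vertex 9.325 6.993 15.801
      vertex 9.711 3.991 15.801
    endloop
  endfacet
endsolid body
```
; perimeter-only toolpath
G21 ; units = mm
G90 ; absolute positioning
G28 ; home
; layer 1
G0 Z3.160
G0 X9.325 Y6.993
G1 X7.248 Y9.195
G1 X4.273 Y9.756
G1 X1.537 Y8.461
G1 X0.085 Y5.805
G1 X0.471 Y2.803
G1 X2.548 Y0.601
G1 X5.523 Y0.040
G1 X8.259 Y1.335
G1 X9.711 Y3.991
G1 X9.325 Y6.993
; layer 2
G0 Z6.320
G0 X9.325 Y6.993
G1 X7.248 Y9.195
G1 X4.273 Y9.756
G1 X1.537 Y8.461
G1 X0.085 Y5.805
G1 X0.471 Y2.803
G1 X2.548 Y0.601
G1 X5.523 Y0.040
G1 X8.259 Y1.335
G1 X9.711 Y3.991
G1 X9.325 Y6.993
; layer 3
G0 Z9.481
G0 X9.325 Y6.993
G1 X7.248 Y9.195
G1 X4.273 Y9.756
G1 X1.537 Y8.461
G1 X0.085 Y5.805
G1 X0.471 Y2.803
G1 X2.548 Y0.601
G1 X5.523 Y0.040
G1 X8.259 Y1.335
G1 X9.711 Y3.991
G1 X9.325 Y6.993
; layer 4
G0 Z12.641
G0 X9.325 Y6.993
G1 X7.248 Y9.195
G1 X4.273 Y9.756
G1 X1.537 Y8.461
G1 X0.085 Y5.805
G1 X0.471 Y2.803
G1 X2.548 Y0.601
G1 X5.523 Y0.040
G1 X8.259 Y1.335
G1 X9.711 Y3.991
G1 X9.325 Y6.993
; layer 5
G0 Z15.801
G0 X9.325 Y6.993
G1 X7.248 Y9.195
G1 X4.273 Y9.756
G1 X1.537 Y8.461
G1 X0.085 Y5.805
G1 X0.471 Y2.803
G1 X2.548 Y0.601
G1 X5.523 Y0.040
G1 X8.259 Y1.335
G1 X9.711 Y3.991
G1 X9.325 Y6.993
M2 ; end

The solid is a regular 10-sided prism (a cylinder approximated with 10 flat sides), circumscribed radius ≈ 4.9 mm, height ≈ 15.8 mm. Slicing at Δz = 3.160 mm — 5 equal slices spanning the solid's height, so layer i sits at z = i·h/5 — gives 5 non-empty perimeters. Each is a 10-segment closed polygon; G0 lifts to the layer z and rapids to the start vertex, then G1 traces the edges.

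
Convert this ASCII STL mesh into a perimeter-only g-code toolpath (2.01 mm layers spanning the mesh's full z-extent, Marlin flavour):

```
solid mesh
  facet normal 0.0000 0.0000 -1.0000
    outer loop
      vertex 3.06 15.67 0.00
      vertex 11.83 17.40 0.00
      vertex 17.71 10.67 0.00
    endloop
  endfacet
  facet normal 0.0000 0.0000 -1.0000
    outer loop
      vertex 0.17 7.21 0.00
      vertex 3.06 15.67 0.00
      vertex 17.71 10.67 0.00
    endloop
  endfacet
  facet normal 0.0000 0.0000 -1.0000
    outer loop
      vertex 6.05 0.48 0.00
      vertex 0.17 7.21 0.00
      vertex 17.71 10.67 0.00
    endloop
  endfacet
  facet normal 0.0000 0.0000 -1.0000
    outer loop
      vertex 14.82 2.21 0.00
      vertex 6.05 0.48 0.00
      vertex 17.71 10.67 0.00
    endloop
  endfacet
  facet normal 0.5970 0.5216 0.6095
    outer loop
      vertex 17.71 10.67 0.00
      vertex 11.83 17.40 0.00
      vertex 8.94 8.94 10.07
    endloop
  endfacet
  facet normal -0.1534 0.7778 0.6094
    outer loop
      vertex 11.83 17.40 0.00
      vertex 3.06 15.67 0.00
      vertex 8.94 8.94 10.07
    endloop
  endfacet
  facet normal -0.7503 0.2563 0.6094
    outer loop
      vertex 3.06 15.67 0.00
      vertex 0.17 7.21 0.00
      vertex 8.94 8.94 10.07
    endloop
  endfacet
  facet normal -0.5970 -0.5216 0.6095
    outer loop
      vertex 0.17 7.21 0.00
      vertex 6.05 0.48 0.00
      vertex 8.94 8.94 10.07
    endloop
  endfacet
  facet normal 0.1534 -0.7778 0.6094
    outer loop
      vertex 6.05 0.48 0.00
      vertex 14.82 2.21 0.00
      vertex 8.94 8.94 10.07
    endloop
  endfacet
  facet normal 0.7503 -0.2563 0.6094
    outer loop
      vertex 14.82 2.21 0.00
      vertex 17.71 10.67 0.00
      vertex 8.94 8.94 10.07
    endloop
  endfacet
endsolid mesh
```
; perimeter-only toolpath
G21 ; units = mm
G90 ; absolute positioning
G28 ; home
; layer 1
G0 Z2.01
G0 X15.96 Y10.32
G1 X11.25 Y15.71
G1 X4.24 Y14.32
G1 X1.92 Y7.56
G1 X6.63 Y2.17
G1 X13.64 Y3.56
G1 X15.96 Y10.32
; layer 2
G0 Z4.03
G0 X14.20 Y9.98
G1 X10.67 Y14.02
G1 X5.41 Y12.98
G1 X3.68 Y7.90
G1 X7.21 Y3.86
G1 X12.47 Y4.90
G1 X14.20 Y9.98
; layer 3
G0 Z6.04
G0 X12.45 Y9.63
G1 X10.10 Y12.32
G1 X6.59 Y11.63
G1 X5.43 Y8.25
G1 X7.78 Y5.56
G1 X11.29 Y6.25
G1 X12.45 Y9.63
; layer 4
G0 Z8.06
G0 X10.69 Y9.29
G1 X9.52 Y10.63
G1 X7.76 Y10.29
G1 X7.19 Y8.59
G1 X8.36 Y7.25
G1 X10.12 Y7.59
G1 X10.69 Y9.29
M2 ; end

The solid is a regular 6-sided pyramid, base circumscribed radius ≈ 8.94 mm, apex at z ≈ 10.1 mm. Slicing at Δz = 2.01 mm — 5 equal slices spanning the solid's height, so layer i sits at z = i·h/5 — gives 4 non-empty perimeters. Each is a 6-segment closed polygon; G0 lifts to the layer z and rapids to the start vertex, then G1 traces the edges. The cross-section shrinks linearly with z (the slice at the apex is degenerate and omitted).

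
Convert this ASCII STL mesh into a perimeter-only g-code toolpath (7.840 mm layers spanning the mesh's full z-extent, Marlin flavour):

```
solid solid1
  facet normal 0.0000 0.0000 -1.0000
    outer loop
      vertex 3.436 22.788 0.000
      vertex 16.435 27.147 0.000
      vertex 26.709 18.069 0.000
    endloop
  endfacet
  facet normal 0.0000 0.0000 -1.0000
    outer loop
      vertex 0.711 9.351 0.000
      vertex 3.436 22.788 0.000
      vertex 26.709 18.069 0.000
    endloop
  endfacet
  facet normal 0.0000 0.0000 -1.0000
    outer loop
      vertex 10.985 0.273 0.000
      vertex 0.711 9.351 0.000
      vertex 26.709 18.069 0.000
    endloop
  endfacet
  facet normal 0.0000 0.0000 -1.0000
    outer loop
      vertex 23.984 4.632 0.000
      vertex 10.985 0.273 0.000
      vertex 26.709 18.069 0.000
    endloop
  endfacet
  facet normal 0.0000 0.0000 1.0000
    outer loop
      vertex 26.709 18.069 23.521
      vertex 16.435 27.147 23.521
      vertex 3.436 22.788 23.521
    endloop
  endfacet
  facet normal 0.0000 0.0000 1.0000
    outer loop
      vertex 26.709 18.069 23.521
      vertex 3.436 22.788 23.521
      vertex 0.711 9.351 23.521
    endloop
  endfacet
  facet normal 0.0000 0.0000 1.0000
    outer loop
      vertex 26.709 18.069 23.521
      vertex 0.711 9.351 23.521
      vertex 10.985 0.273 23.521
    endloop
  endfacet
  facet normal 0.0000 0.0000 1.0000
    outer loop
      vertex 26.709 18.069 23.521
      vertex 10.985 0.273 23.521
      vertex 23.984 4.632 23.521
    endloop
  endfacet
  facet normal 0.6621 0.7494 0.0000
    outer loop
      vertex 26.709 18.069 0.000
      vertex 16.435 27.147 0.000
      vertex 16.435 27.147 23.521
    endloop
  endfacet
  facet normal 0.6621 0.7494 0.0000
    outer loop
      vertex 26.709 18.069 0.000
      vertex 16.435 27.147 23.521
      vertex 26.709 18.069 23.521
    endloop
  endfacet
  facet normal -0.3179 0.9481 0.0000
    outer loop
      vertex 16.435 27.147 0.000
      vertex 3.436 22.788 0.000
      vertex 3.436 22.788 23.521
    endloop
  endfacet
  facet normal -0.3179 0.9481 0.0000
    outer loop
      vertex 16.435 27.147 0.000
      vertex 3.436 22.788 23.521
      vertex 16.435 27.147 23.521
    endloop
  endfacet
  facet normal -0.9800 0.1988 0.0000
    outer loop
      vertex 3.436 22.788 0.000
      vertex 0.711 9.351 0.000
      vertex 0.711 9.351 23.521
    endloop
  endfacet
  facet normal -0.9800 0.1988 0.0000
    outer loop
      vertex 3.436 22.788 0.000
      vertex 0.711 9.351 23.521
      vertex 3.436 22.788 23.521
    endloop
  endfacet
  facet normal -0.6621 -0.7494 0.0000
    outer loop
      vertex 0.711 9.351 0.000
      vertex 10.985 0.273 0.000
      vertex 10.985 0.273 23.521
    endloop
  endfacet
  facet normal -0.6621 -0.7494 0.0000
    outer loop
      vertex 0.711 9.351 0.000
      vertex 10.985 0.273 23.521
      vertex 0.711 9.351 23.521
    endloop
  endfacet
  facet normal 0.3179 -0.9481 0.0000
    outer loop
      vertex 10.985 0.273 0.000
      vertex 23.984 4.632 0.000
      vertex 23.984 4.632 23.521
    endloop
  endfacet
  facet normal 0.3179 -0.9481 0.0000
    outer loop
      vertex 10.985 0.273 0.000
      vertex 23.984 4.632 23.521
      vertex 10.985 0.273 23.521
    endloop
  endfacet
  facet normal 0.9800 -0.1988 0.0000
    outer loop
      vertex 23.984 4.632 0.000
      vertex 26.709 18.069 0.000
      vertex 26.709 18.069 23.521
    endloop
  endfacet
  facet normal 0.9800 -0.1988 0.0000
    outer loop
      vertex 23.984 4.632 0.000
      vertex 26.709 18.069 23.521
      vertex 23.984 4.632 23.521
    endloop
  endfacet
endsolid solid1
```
; perimeter-only toolpath
G21 ; units = mm
G90 ; absolute positioning
G28 ; home
; layer 1
G0 Z7.840
G0 X26.709 Y18.069
G1 X16.435 Y27.147
G1 X3.436 Y22.788
G1 X0.711 Y9.351
G1 X10.985 Y0.273
G1 X23.984 Y4.632
G1 X26.709 Y18.069
; layer 2
G0 Z15.681
G0 X26.709 Y18.069
G1 X16.435 Y27.147
G1 X3.436 Y22.788
G1 X0.711 Y9.351
G1 X10.985 Y0.273
G1 X23.984 Y4.632
G1 X26.709 Y18.069
; layer 3
G0 Z23.521
G0 X26.709 Y18.069
G1 X16.435 Y27.147
G1 X3.436 Y22.788
G1 X0.711 Y9.351
G1 X10.985 Y0.273
G1 X23.984 Y4.632
G1 X26.709 Y18.069
M2 ; end

The solid is a regular 6-sided prism (a cylinder approximated with 6 flat sides), circumscribed radius ≈ 13.7 mm, height ≈ 23.5 mm. Slicing at Δz = 7.840 mm — 3 equal slices spanning the solid's height, so layer i sits at z = i·h/3 — gives 3 non-empty perimeters. Each is a 6-segment closed polygon; G0 lifts to the layer z and rapids to the start vertex, then G1 traces the edges.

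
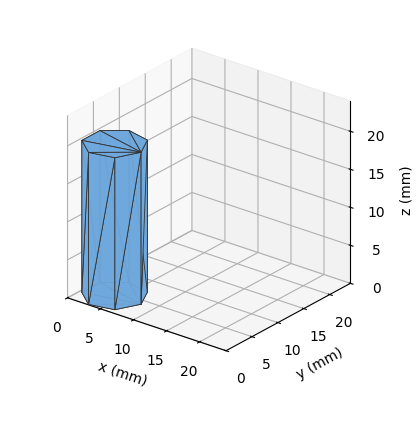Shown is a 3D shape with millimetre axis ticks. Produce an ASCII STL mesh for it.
Reading the render: the shape is a regular 7-sided prism (a cylinder approximated with 7 flat sides), circumscribed radius ≈ 4 mm, height ≈ 20 mm (dimensions read to the nearest mm from the axis ticks). For the STL, each face is triangulated and given an outward normal.

solid part
  facet normal 0.0000 0.0000 -1.0000
    outer loop
      vertex 3.11 7.90 0.00
      vertex 6.49 7.13 0.00
      vertex 8.00 4.00 0.00
    endloop
  endfacet
  facet normal 0.0000 0.0000 -1.0000
    outer loop
      vertex 0.40 5.74 0.00
      vertex 3.11 7.90 0.00
      vertex 8.00 4.00 0.00
    endloop
  endfacet
  facet normal 0.0000 0.0000 -1.0000
    outer loop
      vertex 0.40 2.26 0.00
      vertex 0.40 5.74 0.00
      vertex 8.00 4.00 0.00
    endloop
  endfacet
  facet normal 0.0000 0.0000 -1.0000
    outer loop
      vertex 3.11 0.10 0.00
      vertex 0.40 2.26 0.00
      vertex 8.00 4.00 0.00
    endloop
  endfacet
  facet normal 0.0000 0.0000 -1.0000
    outer loop
      vertex 6.49 0.87 0.00
      vertex 3.11 0.10 0.00
      vertex 8.00 4.00 0.00
    endloop
  endfacet
  facet normal 0.0000 0.0000 1.0000
    outer loop
      vertex 8.00 4.00 20.00
      vertex 6.49 7.13 20.00
      vertex 3.11 7.90 20.00
    endloop
  endfacet
  facet normal 0.0000 0.0000 1.0000
    outer loop
      vertex 8.00 4.00 20.00
      vertex 3.11 7.90 20.00
      vertex 0.40 5.74 20.00
    endloop
  endfacet
  facet normal 0.0000 0.0000 1.0000
    outer loop
      vertex 8.00 4.00 20.00
      vertex 0.40 5.74 20.00
      vertex 0.40 2.26 20.00
    endloop
  endfacet
  facet normal 0.0000 0.0000 1.0000
    outer loop
      vertex 8.00 4.00 20.00
      vertex 0.40 2.26 20.00
      vertex 3.11 0.10 20.00
    endloop
  endfacet
  facet normal 0.0000 0.0000 1.0000
    outer loop
      vertex 8.00 4.00 20.00
      vertex 3.11 0.10 20.00
      vertex 6.49 0.87 20.00
    endloop
  endfacet
  facet normal 0.9007 0.4345 0.0000
    outer loop
      vertex 8.00 4.00 0.00
      vertex 6.49 7.13 0.00
      vertex 6.49 7.13 20.00
    endloop
  endfacet
  facet normal 0.9007 0.4345 0.0000
    outer loop
      vertex 8.00 4.00 0.00
      vertex 6.49 7.13 20.00
      vertex 8.00 4.00 20.00
    endloop
  endfacet
  facet normal 0.2221 0.9750 0.0000
    outer loop
      vertex 6.49 7.13 0.00
      vertex 3.11 7.90 0.00
      vertex 3.11 7.90 20.00
    endloop
  endfacet
  facet normal 0.2221 0.9750 0.0000
    outer loop
      vertex 6.49 7.13 0.00
      vertex 3.11 7.90 20.00
      vertex 6.49 7.13 20.00
    endloop
  endfacet
  facet normal -0.6233 0.7820 0.0000
    outer loop
      vertex 3.11 7.90 0.00
      vertex 0.40 5.74 0.00
      vertex 0.40 5.74 20.00
    endloop
  endfacet
  facet normal -0.6233 0.7820 0.0000
    outer loop
      vertex 3.11 7.90 0.00
      vertex 0.40 5.74 20.00
      vertex 3.11 7.90 20.00
    endloop
  endfacet
  facet normal -1.0000 0.0000 0.0000
    outer loop
      vertex 0.40 5.74 0.00
      vertex 0.40 2.26 0.00
      vertex 0.40 2.26 20.00
    endloop
  endfacet
  facet normal -1.0000 0.0000 0.0000
    outer loop
      vertex 0.40 5.74 0.00
      vertex 0.40 2.26 20.00
      vertex 0.40 5.74 20.00
    endloop
  endfacet
  facet normal -0.6233 -0.7820 0.0000
    outer loop
      vertex 0.40 2.26 0.00
      vertex 3.11 0.10 0.00
      vertex 3.11 0.10 20.00
    endloop
  endfacet
  facet normal -0.6233 -0.7820 0.0000
    outer loop
      vertex 0.40 2.26 0.00
      vertex 3.11 0.10 20.00
      vertex 0.40 2.26 20.00
    endloop
  endfacet
  facet normal 0.2221 -0.9750 0.0000
    outer loop
      vertex 3.11 0.10 0.00
      vertex 6.49 0.87 0.00
      vertex 6.49 0.87 20.00
    endloop
  endfacet
  facet normal 0.2221 -0.9750 0.0000
    outer loop
      vertex 3.11 0.10 0.00
      vertex 6.49 0.87 20.00
      vertex 3.11 0.10 20.00
    endloop
  endfacet
  facet normal 0.9007 -0.4345 0.0000
    outer loop
      vertex 6.49 0.87 0.00
      vertex 8.00 4.00 0.00
      vertex 8.00 4.00 20.00
    endloop
  endfacet
  facet normal 0.9007 -0.4345 0.0000
    outer loop
      vertex 6.49 0.87 0.00
      vertex 8.00 4.00 20.00
      vertex 6.49 0.87 20.00
    endloop
  endfacet
endsolid part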